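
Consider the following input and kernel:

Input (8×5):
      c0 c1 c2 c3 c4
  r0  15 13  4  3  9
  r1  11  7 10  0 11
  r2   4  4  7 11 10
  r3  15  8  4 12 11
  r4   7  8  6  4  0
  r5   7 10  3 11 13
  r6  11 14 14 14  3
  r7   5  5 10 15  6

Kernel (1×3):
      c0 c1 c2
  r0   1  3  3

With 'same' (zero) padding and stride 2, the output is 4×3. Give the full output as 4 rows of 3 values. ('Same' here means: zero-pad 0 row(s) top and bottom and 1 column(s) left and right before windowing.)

Output[0,0]: The receptive field on the zero-padded input at this output position is [0 15 13]. Elementwise product with the kernel and sum: 0·1 + 15·3 + 13·3.
Output[0,1]: The receptive field on the zero-padded input at this output position is [13 4 3]. Elementwise product with the kernel and sum: 13·1 + 4·3 + 3·3.

84 34 30
24 58 41
45 38 4
75 98 23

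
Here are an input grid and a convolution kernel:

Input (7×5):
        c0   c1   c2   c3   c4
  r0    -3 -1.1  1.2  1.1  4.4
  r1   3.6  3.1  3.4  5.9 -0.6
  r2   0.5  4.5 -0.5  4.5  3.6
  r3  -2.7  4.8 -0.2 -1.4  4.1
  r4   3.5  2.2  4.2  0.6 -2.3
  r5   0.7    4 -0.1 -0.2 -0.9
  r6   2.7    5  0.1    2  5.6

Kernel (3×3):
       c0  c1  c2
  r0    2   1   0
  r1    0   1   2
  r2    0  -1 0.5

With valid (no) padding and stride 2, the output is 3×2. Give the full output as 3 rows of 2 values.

Output[0,0]: The receptive field on the input at this output position is [-3 -1.1 1.2 / 3.6 3.1 3.4 / 0.5 4.5 -0.5]. Elementwise product with the kernel and sum: -3·2 + -1.1·1 + 3.1·1 + 3.4·2 + 4.5·-1 + -0.5·0.5.

-1.95 5.5
9.8 8.55
8.05 7.8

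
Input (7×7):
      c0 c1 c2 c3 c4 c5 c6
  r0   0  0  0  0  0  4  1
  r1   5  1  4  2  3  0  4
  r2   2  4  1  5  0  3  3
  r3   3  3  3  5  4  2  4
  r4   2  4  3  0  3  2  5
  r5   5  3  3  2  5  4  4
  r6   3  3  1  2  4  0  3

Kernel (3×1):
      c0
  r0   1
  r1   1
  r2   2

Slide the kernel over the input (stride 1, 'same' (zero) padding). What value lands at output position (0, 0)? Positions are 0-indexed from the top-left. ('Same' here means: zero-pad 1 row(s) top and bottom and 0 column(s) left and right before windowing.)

10

The receptive field on the zero-padded input at this output position is [0 / 0 / 5]. Elementwise product with the kernel and sum: 0·1 + 0·1 + 5·2.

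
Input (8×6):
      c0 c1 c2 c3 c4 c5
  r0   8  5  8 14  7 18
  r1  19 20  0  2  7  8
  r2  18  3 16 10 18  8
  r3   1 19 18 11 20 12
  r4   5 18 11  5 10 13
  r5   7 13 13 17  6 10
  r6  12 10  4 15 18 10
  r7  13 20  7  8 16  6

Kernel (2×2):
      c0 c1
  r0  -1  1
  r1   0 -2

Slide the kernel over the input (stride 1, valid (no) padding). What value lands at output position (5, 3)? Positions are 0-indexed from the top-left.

The receptive field on the input at this output position is [17 6 / 15 18]. Elementwise product with the kernel and sum: 17·-1 + 6·1 + 18·-2.

-47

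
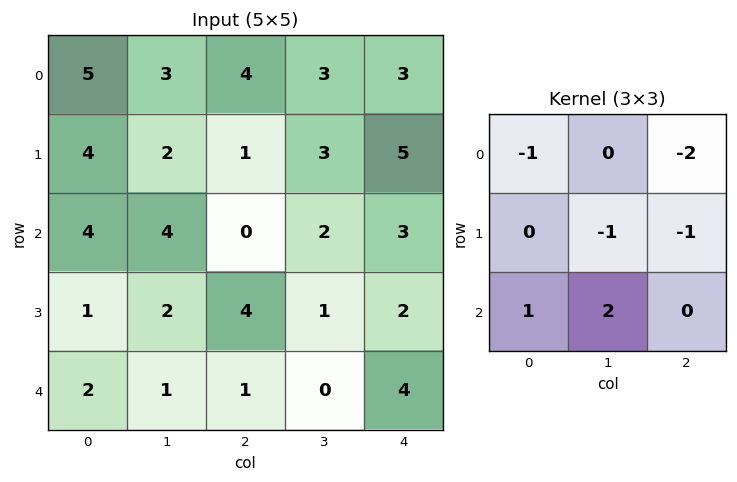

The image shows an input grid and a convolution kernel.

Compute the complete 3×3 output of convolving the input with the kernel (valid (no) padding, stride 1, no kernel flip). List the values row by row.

Output[0,0]: The receptive field on the input at this output position is [5 3 4 / 4 2 1 / 4 4 0]. Elementwise product with the kernel and sum: 5·-1 + 4·-2 + 2·-1 + 1·-1 + 4·1 + 4·2.
Output[0,1]: The receptive field on the input at this output position is [3 4 3 / 2 1 3 / 4 0 2]. Elementwise product with the kernel and sum: 3·-1 + 3·-2 + 1·-1 + 3·-1 + 4·1 + 0·2.

-4 -9 -14
-5 0 -10
-6 -10 -8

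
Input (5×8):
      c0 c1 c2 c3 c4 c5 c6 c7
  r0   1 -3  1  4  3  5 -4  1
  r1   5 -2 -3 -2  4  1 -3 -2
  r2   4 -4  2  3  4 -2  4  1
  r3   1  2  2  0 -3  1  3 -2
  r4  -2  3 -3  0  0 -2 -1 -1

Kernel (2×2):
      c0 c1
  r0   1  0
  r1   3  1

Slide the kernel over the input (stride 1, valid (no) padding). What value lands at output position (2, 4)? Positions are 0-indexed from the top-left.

-4

The receptive field on the input at this output position is [4 -2 / -3 1]. Elementwise product with the kernel and sum: 4·1 + -3·3 + 1·1.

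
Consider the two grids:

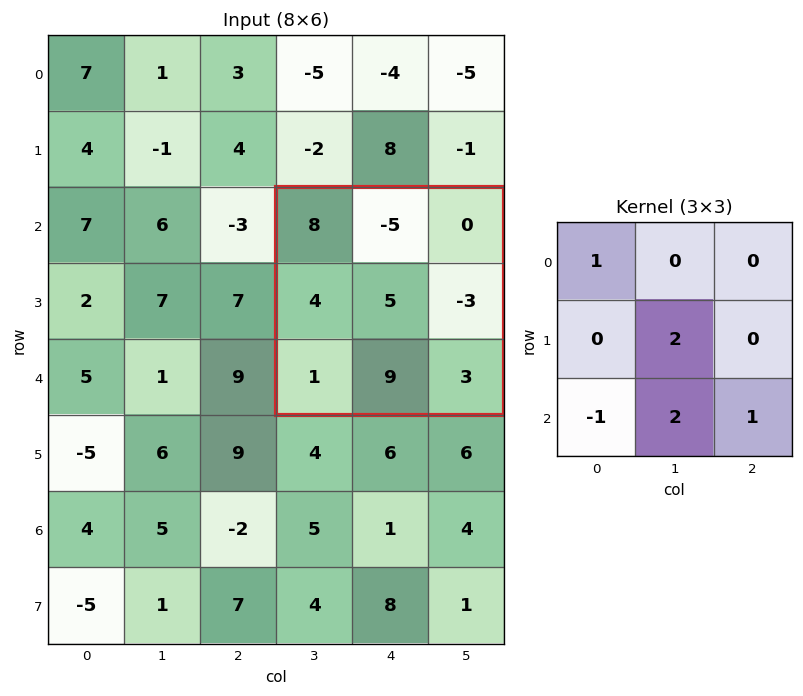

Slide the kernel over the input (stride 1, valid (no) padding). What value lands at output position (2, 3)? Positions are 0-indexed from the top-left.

The receptive field on the input at this output position is [8 -5 0 / 4 5 -3 / 1 9 3]. Elementwise product with the kernel and sum: 8·1 + 5·2 + 1·-1 + 9·2 + 3·1.

38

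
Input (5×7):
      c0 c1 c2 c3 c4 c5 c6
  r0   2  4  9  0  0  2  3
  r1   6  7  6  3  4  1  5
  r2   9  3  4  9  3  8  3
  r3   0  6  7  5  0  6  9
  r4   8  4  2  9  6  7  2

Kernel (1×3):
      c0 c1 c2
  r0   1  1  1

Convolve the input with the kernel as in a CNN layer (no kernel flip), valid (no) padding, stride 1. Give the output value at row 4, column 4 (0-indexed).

15

The receptive field on the input at this output position is [6 7 2]. Elementwise product with the kernel and sum: 6·1 + 7·1 + 2·1.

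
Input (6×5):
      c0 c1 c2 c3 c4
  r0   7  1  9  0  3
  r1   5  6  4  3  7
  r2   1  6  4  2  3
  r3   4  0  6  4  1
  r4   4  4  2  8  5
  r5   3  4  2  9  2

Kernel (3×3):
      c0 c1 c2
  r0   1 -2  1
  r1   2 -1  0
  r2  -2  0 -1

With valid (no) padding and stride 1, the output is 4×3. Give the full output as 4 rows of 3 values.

Output[0,0]: The receptive field on the input at this output position is [7 1 9 / 5 6 4 / 1 6 4]. Elementwise product with the kernel and sum: 7·1 + 1·-2 + 9·1 + 5·2 + 6·-1 + 1·-2 + 4·-1.

12 -23 6
-21 5 -2
-9 -22 2
6 -19 -11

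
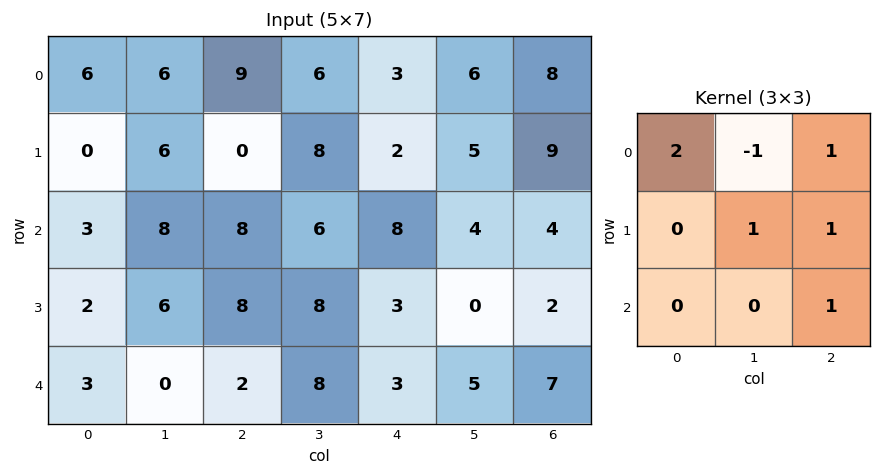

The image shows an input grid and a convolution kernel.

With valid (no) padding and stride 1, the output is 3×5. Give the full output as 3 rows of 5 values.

29 23 33 26 26
18 42 11 31 18
22 38 32 16 25

Output[0,0]: The receptive field on the input at this output position is [6 6 9 / 0 6 0 / 3 8 8]. Elementwise product with the kernel and sum: 6·2 + 6·-1 + 9·1 + 6·1 + 0·1 + 8·1.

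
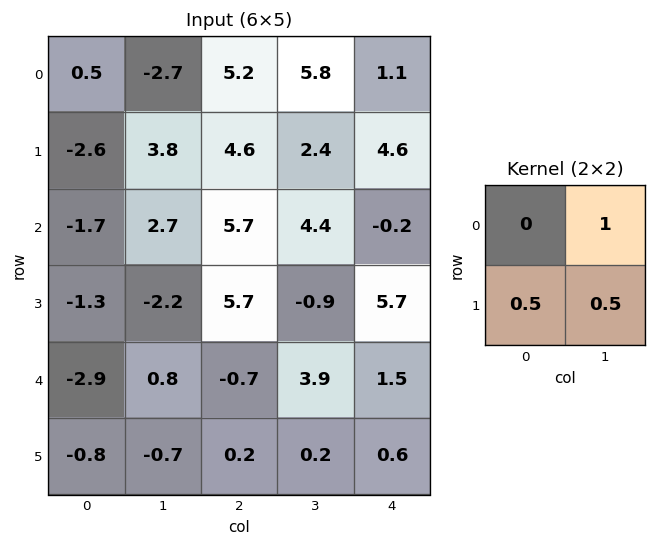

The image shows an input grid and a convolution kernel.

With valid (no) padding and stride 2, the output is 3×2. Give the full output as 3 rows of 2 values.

-2.1 9.3
0.95 6.8
0.05 4.1

Output[0,0]: The receptive field on the input at this output position is [0.5 -2.7 / -2.6 3.8]. Elementwise product with the kernel and sum: -2.7·1 + -2.6·0.5 + 3.8·0.5.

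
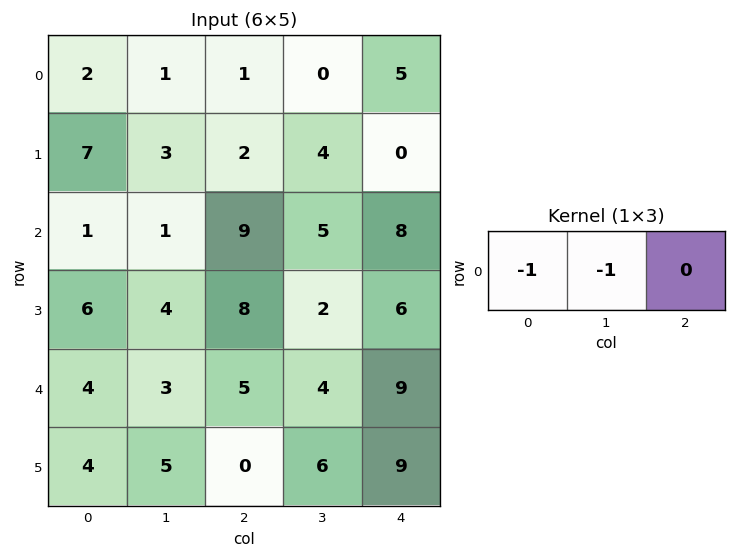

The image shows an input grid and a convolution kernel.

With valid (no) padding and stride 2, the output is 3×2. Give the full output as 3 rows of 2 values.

Output[0,0]: The receptive field on the input at this output position is [2 1 1]. Elementwise product with the kernel and sum: 2·-1 + 1·-1.

-3 -1
-2 -14
-7 -9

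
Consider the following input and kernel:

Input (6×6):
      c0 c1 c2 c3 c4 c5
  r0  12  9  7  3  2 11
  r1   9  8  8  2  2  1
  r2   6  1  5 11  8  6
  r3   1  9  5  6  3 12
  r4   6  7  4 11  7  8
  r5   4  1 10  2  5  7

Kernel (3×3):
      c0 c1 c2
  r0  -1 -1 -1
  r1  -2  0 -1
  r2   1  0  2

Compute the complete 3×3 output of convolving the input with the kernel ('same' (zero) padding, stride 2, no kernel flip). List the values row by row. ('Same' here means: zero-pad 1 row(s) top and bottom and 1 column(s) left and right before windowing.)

Output[0,0]: The receptive field on the zero-padded input at this output position is [0 0 0 / 0 12 9 / 0 9 8]. Elementwise product with the kernel and sum: 0·-1 + 0·-1 + 0·-1 + 0·-2 + 9·-1 + 0·1 + 8·2.

7 -9 -13
0 -10 -3
-15 -40 -35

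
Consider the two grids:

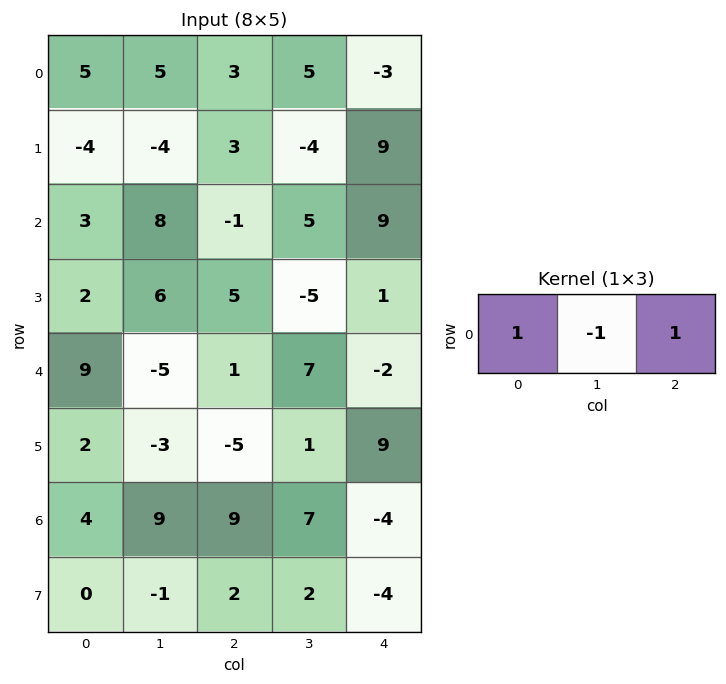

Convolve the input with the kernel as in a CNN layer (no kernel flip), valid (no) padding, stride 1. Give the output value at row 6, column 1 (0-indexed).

The receptive field on the input at this output position is [9 9 7]. Elementwise product with the kernel and sum: 9·1 + 9·-1 + 7·1.

7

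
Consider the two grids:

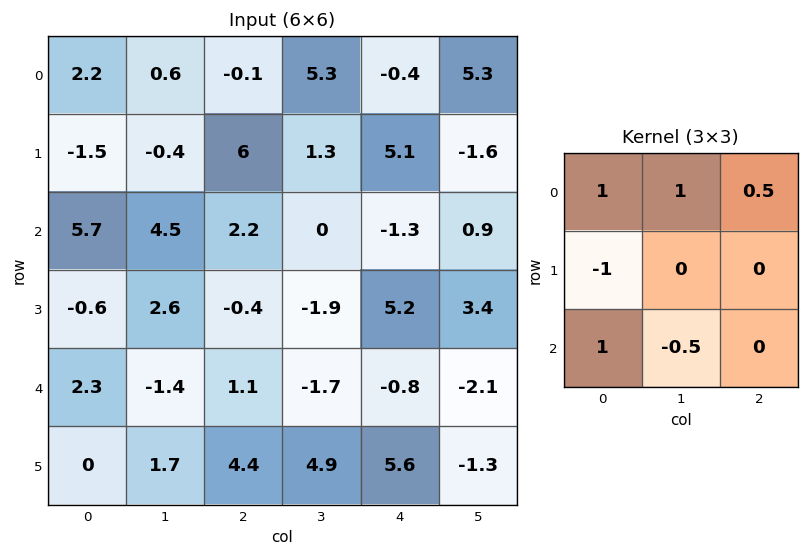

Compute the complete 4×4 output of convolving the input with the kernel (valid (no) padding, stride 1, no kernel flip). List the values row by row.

Output[0,0]: The receptive field on the input at this output position is [2.2 0.6 -0.1 / -1.5 -0.4 6 / 5.7 4.5 2.2]. Elementwise product with the kernel and sum: 2.2·1 + 0.6·1 + -0.1·0.5 + -1.5·-1 + 5.7·1 + 4.5·-0.5.

7.7 6.95 1.2 6.9
-6.5 4.55 8.2 1.1
14.9 2.15 3.9 -0.25
-1.35 2.15 1.15 8.8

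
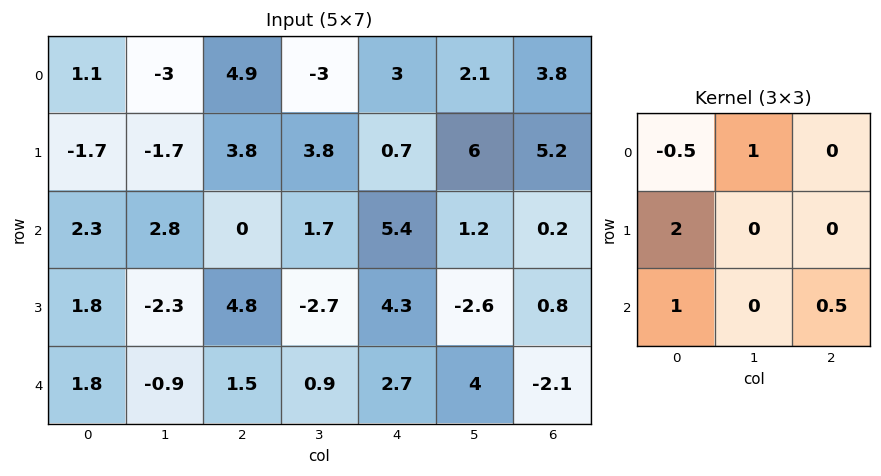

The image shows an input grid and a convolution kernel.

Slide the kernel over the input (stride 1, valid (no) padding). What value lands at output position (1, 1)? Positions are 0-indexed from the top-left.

6.6

The receptive field on the input at this output position is [-1.7 3.8 3.8 / 2.8 0 1.7 / -2.3 4.8 -2.7]. Elementwise product with the kernel and sum: -1.7·-0.5 + 3.8·1 + 2.8·2 + -2.3·1 + -2.7·0.5.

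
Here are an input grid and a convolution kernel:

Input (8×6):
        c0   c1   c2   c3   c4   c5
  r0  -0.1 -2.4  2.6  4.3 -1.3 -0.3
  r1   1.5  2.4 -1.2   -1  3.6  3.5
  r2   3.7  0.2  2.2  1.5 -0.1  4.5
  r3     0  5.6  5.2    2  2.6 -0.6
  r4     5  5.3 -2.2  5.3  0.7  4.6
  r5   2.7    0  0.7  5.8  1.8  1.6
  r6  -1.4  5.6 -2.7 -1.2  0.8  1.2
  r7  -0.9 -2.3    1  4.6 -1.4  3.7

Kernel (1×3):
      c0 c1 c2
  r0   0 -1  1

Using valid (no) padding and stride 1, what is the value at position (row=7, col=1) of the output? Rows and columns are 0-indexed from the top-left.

The receptive field on the input at this output position is [-2.3 1 4.6]. Elementwise product with the kernel and sum: 1·-1 + 4.6·1.

3.6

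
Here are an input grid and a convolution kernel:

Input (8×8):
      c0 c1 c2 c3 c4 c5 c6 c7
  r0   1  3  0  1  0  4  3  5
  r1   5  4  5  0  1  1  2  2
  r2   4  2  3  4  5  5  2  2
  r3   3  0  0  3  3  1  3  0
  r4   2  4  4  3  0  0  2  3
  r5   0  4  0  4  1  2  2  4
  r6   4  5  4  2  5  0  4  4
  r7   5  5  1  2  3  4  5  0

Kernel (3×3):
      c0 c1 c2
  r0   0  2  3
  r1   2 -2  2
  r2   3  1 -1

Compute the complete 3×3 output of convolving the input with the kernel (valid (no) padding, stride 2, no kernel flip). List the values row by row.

Output[0,0]: The receptive field on the input at this output position is [1 3 0 / 5 4 5 / 4 2 3]. Elementwise product with the kernel and sum: 3·2 + 0·3 + 5·2 + 4·-2 + 5·2 + 4·3 + 2·1 + 3·-1.
Output[0,1]: The receptive field on the input at this output position is [0 1 0 / 5 0 1 / 3 4 5]. Elementwise product with the kernel and sum: 1·2 + 0·3 + 5·2 + 0·-2 + 1·2 + 3·3 + 4·1 + 5·-1.

29 22 39
25 38 24
25 9 19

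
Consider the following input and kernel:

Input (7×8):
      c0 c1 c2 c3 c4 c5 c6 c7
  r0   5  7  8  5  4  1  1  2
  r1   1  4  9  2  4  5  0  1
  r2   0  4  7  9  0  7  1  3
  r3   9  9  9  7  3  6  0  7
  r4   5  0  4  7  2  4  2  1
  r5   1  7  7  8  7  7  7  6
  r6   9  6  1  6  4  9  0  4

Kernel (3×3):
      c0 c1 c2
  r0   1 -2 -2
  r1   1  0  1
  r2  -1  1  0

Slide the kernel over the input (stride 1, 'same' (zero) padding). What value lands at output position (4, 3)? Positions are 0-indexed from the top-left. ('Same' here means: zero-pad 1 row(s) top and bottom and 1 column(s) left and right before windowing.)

-4

The receptive field on the zero-padded input at this output position is [9 7 3 / 4 7 2 / 7 8 7]. Elementwise product with the kernel and sum: 9·1 + 7·-2 + 3·-2 + 4·1 + 2·1 + 7·-1 + 8·1.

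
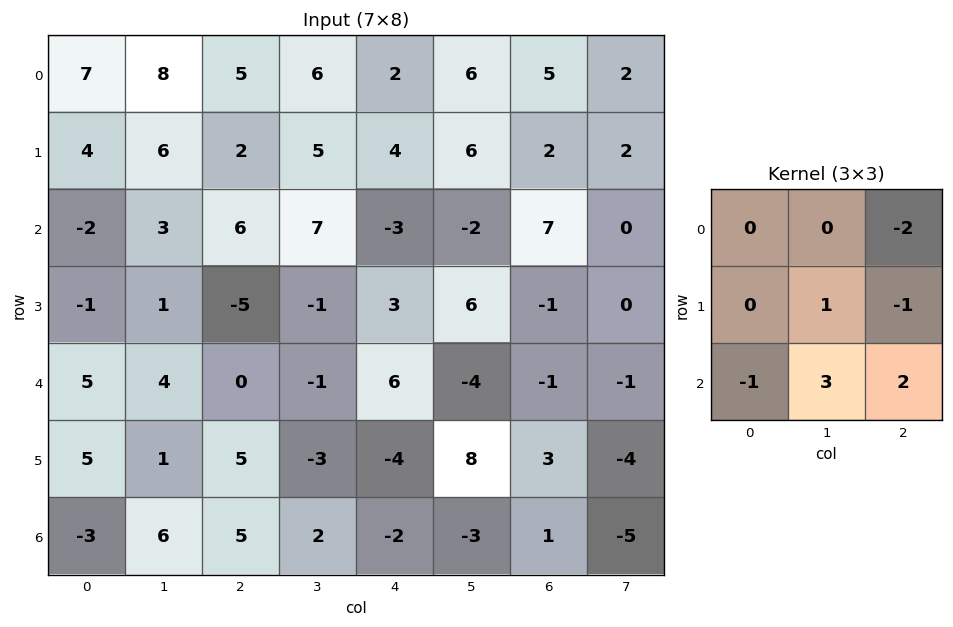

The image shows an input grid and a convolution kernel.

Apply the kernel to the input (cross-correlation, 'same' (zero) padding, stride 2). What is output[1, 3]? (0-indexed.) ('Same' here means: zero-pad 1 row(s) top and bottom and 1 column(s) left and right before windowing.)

The receptive field on the zero-padded input at this output position is [6 2 2 / -2 7 0 / 6 -1 0]. Elementwise product with the kernel and sum: 2·-2 + 7·1 + 0·-1 + 6·-1 + -1·3 + 0·2.

-6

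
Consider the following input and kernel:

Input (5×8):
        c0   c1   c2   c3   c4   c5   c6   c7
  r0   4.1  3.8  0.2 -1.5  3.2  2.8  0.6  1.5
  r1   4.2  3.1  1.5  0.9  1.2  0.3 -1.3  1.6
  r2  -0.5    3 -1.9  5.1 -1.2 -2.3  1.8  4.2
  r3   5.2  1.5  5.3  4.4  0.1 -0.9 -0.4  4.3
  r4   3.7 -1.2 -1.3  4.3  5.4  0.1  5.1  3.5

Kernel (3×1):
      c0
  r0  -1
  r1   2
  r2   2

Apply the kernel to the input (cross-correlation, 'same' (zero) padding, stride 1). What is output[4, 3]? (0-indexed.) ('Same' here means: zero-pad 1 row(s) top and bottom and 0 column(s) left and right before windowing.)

The receptive field on the zero-padded input at this output position is [4.4 / 4.3 / 0]. Elementwise product with the kernel and sum: 4.4·-1 + 4.3·2 + 0·2.

4.2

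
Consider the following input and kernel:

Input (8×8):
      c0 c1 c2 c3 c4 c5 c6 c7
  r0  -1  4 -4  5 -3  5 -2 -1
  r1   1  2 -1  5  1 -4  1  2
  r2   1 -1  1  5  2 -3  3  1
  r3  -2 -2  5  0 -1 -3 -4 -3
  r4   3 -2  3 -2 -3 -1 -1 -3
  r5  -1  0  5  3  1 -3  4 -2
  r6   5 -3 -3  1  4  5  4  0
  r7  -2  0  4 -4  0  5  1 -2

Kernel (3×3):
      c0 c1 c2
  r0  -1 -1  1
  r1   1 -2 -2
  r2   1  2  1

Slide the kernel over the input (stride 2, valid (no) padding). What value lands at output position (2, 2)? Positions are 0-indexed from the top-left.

The receptive field on the input at this output position is [-3 -1 -1 / 1 -3 4 / 4 5 4]. Elementwise product with the kernel and sum: -3·-1 + -1·-1 + -1·1 + 1·1 + -3·-2 + 4·-2 + 4·1 + 5·2 + 4·1.

20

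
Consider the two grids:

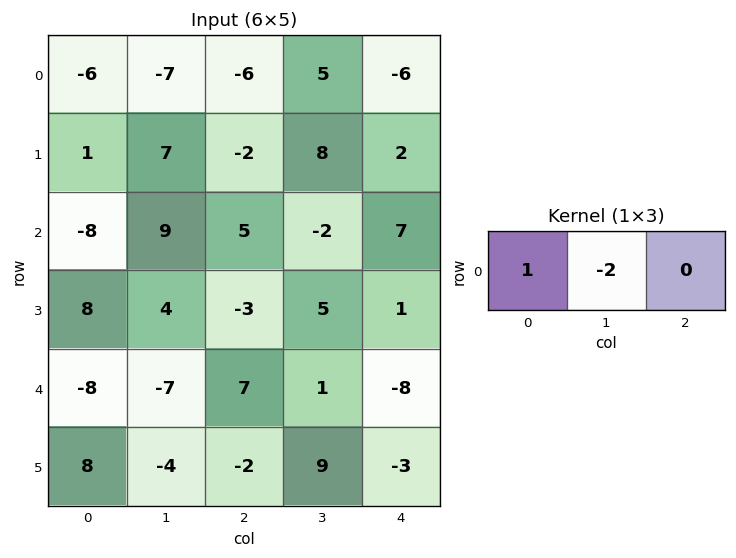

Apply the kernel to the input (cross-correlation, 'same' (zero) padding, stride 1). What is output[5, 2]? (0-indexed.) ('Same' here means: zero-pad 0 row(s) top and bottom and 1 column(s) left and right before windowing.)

The receptive field on the zero-padded input at this output position is [-4 -2 9]. Elementwise product with the kernel and sum: -4·1 + -2·-2.

0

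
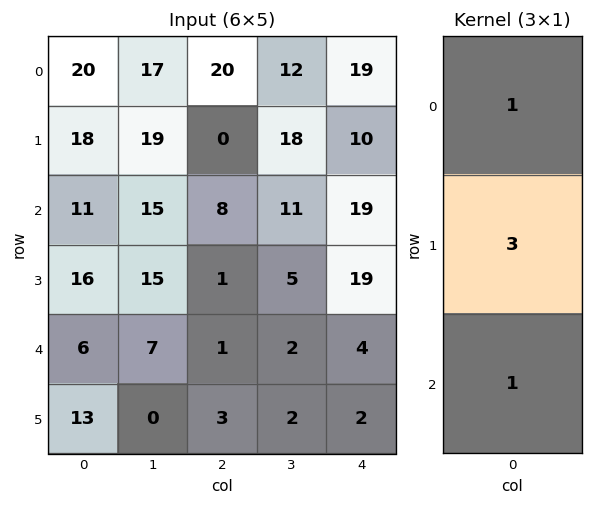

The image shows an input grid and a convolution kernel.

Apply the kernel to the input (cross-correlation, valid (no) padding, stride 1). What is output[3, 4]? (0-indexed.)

33

The receptive field on the input at this output position is [19 / 4 / 2]. Elementwise product with the kernel and sum: 19·1 + 4·3 + 2·1.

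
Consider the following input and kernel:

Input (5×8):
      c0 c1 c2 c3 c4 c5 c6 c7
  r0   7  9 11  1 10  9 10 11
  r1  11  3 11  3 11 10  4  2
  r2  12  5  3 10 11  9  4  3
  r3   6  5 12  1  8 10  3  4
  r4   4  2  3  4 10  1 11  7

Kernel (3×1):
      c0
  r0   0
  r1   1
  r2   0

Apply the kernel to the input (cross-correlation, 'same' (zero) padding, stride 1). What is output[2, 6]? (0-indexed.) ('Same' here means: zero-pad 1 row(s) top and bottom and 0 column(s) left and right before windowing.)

4

The receptive field on the zero-padded input at this output position is [4 / 4 / 3]. Elementwise product with the kernel and sum: 4·1.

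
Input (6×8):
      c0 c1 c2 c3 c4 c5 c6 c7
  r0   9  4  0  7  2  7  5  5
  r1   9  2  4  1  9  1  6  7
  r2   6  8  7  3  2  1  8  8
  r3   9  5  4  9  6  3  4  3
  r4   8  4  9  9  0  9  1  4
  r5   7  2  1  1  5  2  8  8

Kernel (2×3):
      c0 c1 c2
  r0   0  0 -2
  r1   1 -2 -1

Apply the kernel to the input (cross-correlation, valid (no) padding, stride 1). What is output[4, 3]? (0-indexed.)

The receptive field on the input at this output position is [9 0 9 / 1 5 2]. Elementwise product with the kernel and sum: 9·-2 + 1·1 + 5·-2 + 2·-1.

-29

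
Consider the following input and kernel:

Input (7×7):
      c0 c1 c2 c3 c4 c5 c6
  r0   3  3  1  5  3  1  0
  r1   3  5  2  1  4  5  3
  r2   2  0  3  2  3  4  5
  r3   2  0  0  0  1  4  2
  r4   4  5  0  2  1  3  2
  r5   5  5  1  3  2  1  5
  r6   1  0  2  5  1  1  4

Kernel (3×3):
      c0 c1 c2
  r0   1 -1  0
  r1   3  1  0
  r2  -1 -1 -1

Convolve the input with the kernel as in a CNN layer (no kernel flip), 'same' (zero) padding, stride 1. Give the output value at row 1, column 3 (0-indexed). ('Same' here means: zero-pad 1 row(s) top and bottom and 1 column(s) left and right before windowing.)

-5

The receptive field on the zero-padded input at this output position is [1 5 3 / 2 1 4 / 3 2 3]. Elementwise product with the kernel and sum: 1·1 + 5·-1 + 2·3 + 1·1 + 3·-1 + 2·-1 + 3·-1.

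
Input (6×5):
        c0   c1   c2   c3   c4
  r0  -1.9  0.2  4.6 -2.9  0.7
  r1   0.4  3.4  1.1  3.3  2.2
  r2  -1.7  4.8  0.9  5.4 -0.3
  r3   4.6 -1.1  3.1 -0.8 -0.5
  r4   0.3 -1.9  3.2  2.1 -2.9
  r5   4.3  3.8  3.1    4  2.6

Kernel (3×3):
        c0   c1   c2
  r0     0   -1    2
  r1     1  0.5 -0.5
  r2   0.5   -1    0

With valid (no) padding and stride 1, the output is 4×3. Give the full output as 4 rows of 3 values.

4.9 -6.6 1
2.45 4.4 7.2
1.55 6.6 -3.55
3.4 -7.25 3.05

Output[0,0]: The receptive field on the input at this output position is [-1.9 0.2 4.6 / 0.4 3.4 1.1 / -1.7 4.8 0.9]. Elementwise product with the kernel and sum: 0.2·-1 + 4.6·2 + 0.4·1 + 3.4·0.5 + 1.1·-0.5 + -1.7·0.5 + 4.8·-1.
Output[0,1]: The receptive field on the input at this output position is [0.2 4.6 -2.9 / 3.4 1.1 3.3 / 4.8 0.9 5.4]. Elementwise product with the kernel and sum: 4.6·-1 + -2.9·2 + 3.4·1 + 1.1·0.5 + 3.3·-0.5 + 4.8·0.5 + 0.9·-1.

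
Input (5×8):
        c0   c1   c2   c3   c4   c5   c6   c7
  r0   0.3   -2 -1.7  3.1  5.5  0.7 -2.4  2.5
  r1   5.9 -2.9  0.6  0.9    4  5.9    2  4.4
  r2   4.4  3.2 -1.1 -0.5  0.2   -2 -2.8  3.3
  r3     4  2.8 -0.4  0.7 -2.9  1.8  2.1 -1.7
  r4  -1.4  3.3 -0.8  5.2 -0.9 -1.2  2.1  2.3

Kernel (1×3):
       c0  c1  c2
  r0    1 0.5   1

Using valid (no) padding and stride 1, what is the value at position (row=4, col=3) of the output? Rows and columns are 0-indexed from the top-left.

The receptive field on the input at this output position is [5.2 -0.9 -1.2]. Elementwise product with the kernel and sum: 5.2·1 + -0.9·0.5 + -1.2·1.

3.55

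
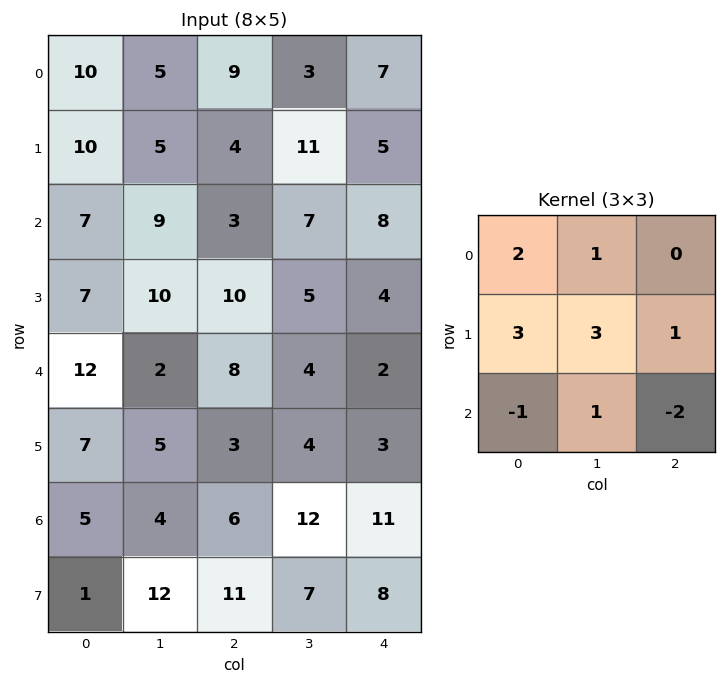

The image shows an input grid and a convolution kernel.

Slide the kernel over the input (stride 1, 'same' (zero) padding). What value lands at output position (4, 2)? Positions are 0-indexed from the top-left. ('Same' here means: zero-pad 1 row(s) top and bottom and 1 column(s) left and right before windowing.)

The receptive field on the zero-padded input at this output position is [10 10 5 / 2 8 4 / 5 3 4]. Elementwise product with the kernel and sum: 10·2 + 10·1 + 2·3 + 8·3 + 4·1 + 5·-1 + 3·1 + 4·-2.

54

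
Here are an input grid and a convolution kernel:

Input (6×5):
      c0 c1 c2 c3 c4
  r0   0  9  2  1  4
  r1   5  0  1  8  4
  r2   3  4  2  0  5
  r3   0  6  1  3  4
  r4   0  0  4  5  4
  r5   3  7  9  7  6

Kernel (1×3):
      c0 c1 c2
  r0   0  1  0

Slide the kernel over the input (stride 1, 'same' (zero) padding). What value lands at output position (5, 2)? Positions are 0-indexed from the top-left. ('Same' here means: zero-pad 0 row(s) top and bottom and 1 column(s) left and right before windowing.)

9

The receptive field on the zero-padded input at this output position is [7 9 7]. Elementwise product with the kernel and sum: 9·1.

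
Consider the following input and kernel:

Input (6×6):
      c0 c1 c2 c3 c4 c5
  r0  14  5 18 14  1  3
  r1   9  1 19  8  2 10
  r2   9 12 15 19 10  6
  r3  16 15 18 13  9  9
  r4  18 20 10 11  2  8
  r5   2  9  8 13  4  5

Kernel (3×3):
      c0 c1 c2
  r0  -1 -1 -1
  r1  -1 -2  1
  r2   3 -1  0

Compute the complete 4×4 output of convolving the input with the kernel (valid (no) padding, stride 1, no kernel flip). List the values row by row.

Output[0,0]: The receptive field on the input at this output position is [14 5 18 / 9 1 19 / 9 12 15]. Elementwise product with the kernel and sum: 14·-1 + 5·-1 + 18·-1 + 9·-1 + 1·-2 + 19·1 + 9·3 + 12·-1.

-14 -47 -40 27
-14 -24 -31 -23
-30 -34 -60 -26
-100 -56 -59 -3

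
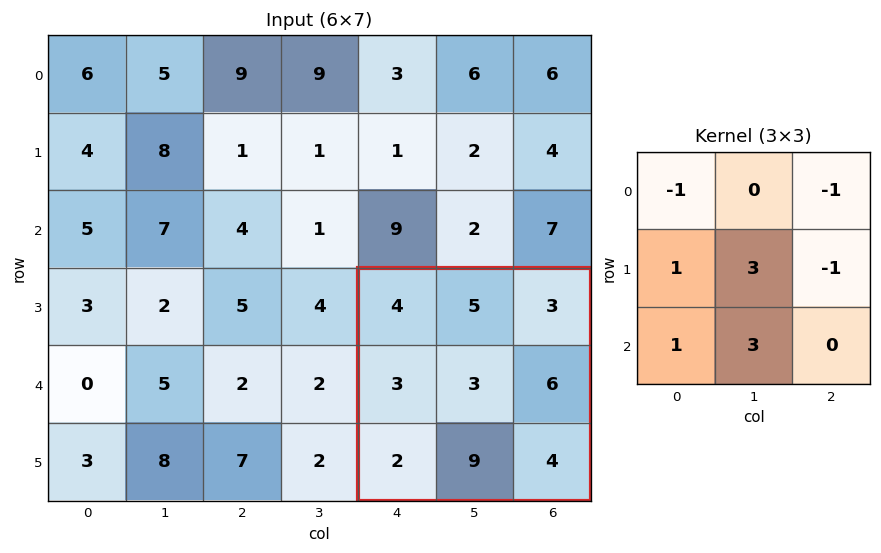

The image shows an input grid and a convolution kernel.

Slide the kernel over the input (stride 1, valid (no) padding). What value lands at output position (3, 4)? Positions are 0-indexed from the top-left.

28

The receptive field on the input at this output position is [4 5 3 / 3 3 6 / 2 9 4]. Elementwise product with the kernel and sum: 4·-1 + 3·-1 + 3·1 + 3·3 + 6·-1 + 2·1 + 9·3.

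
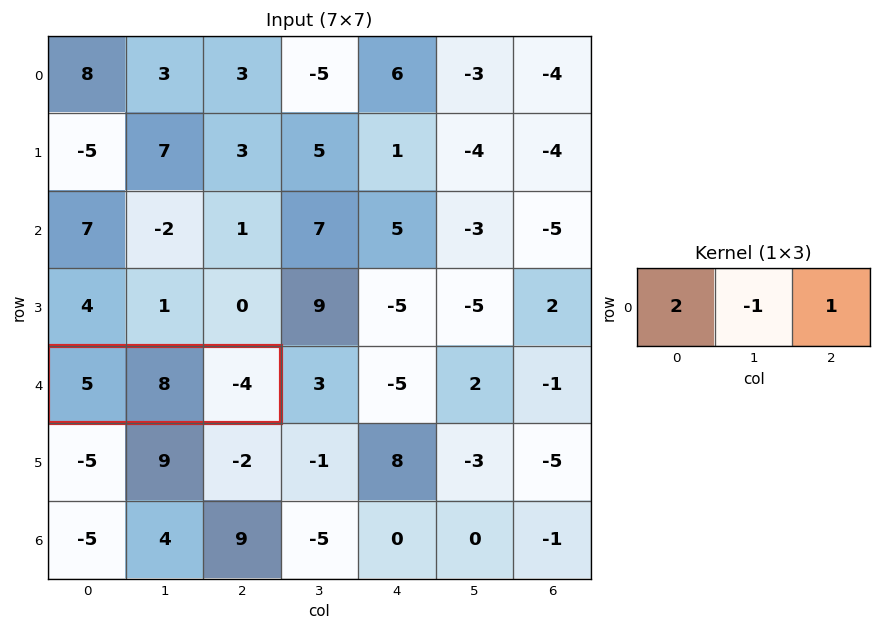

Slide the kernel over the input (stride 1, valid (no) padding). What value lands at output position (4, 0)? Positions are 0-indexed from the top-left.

-2

The receptive field on the input at this output position is [5 8 -4]. Elementwise product with the kernel and sum: 5·2 + 8·-1 + -4·1.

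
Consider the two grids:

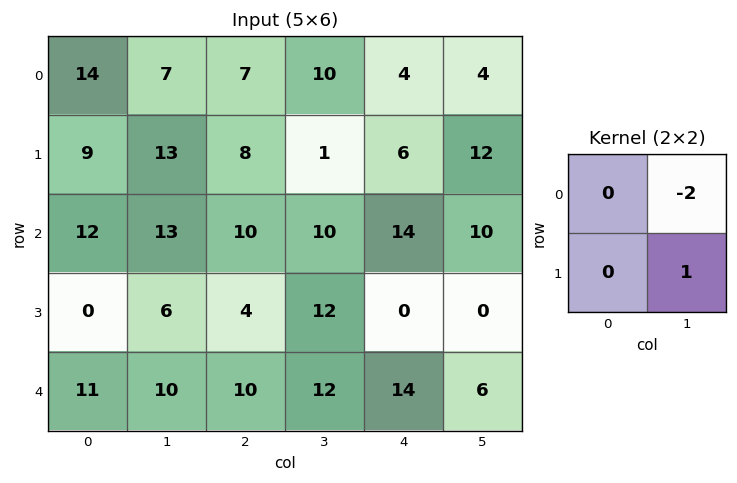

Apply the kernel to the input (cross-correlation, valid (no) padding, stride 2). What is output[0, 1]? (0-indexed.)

The receptive field on the input at this output position is [7 10 / 8 1]. Elementwise product with the kernel and sum: 10·-2 + 1·1.

-19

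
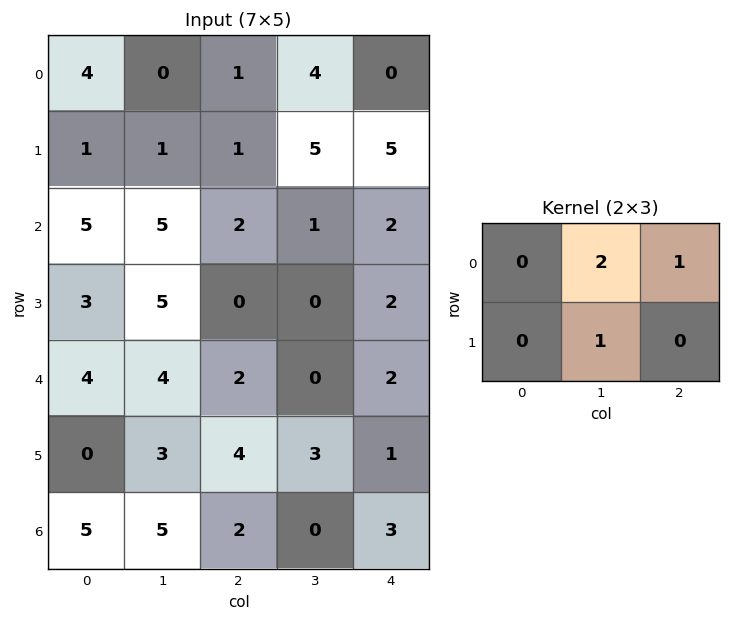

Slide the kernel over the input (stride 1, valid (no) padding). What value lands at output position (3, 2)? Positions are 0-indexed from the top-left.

The receptive field on the input at this output position is [0 0 2 / 2 0 2]. Elementwise product with the kernel and sum: 0·2 + 2·1 + 0·1.

2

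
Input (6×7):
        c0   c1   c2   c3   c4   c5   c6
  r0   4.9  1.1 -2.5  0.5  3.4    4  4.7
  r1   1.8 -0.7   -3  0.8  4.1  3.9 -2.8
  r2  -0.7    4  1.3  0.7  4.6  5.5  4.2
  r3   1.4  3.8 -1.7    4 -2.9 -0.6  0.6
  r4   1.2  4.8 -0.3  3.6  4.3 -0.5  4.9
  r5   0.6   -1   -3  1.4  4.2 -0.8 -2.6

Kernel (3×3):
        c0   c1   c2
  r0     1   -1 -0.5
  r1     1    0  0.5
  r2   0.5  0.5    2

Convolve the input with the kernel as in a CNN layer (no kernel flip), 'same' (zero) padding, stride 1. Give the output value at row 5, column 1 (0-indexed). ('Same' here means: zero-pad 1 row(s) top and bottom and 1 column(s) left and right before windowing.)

The receptive field on the zero-padded input at this output position is [1.2 4.8 -0.3 / 0.6 -1 -3 / 0 0 0]. Elementwise product with the kernel and sum: 1.2·1 + 4.8·-1 + -0.3·-0.5 + 0.6·1 + -3·0.5 + 0·0.5 + 0·0.5 + 0·2.

-4.35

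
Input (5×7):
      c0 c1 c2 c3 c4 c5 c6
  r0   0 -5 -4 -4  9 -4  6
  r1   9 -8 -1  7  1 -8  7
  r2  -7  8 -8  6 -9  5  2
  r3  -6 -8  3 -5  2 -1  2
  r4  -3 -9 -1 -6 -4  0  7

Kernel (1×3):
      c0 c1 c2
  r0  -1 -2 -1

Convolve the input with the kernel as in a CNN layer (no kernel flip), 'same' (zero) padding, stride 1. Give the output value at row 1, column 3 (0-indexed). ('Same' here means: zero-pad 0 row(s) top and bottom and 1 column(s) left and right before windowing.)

The receptive field on the zero-padded input at this output position is [-1 7 1]. Elementwise product with the kernel and sum: -1·-1 + 7·-2 + 1·-1.

-14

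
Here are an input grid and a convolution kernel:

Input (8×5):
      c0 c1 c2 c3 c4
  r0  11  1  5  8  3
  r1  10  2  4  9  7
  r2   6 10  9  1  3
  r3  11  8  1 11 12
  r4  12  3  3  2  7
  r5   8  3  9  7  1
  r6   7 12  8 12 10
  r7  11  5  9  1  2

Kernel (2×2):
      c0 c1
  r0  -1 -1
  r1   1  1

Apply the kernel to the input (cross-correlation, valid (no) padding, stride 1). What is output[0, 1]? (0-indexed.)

0

The receptive field on the input at this output position is [1 5 / 2 4]. Elementwise product with the kernel and sum: 1·-1 + 5·-1 + 2·1 + 4·1.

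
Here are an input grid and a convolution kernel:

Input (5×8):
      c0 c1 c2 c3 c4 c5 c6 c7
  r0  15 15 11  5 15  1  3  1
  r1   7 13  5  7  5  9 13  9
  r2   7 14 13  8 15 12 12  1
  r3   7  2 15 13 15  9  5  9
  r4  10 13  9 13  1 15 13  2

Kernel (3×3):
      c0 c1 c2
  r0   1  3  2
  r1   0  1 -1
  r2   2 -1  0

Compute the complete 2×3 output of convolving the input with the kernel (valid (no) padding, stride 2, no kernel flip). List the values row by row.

90 76 38
69 70 66

Output[0,0]: The receptive field on the input at this output position is [15 15 11 / 7 13 5 / 7 14 13]. Elementwise product with the kernel and sum: 15·1 + 15·3 + 11·2 + 13·1 + 5·-1 + 7·2 + 14·-1.
Output[0,1]: The receptive field on the input at this output position is [11 5 15 / 5 7 5 / 13 8 15]. Elementwise product with the kernel and sum: 11·1 + 5·3 + 15·2 + 7·1 + 5·-1 + 13·2 + 8·-1.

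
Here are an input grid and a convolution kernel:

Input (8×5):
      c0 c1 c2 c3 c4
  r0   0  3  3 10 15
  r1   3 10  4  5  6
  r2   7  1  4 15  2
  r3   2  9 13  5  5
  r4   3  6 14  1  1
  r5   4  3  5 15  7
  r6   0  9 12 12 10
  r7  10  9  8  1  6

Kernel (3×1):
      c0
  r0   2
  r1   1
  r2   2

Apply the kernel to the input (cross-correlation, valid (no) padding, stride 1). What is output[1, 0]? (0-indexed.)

The receptive field on the input at this output position is [3 / 7 / 2]. Elementwise product with the kernel and sum: 3·2 + 7·1 + 2·2.

17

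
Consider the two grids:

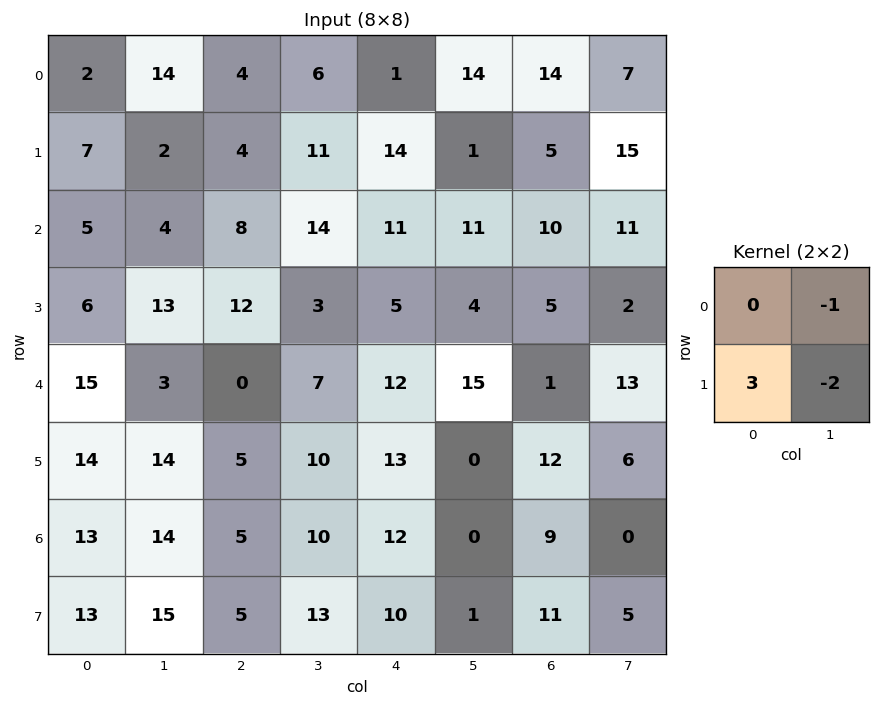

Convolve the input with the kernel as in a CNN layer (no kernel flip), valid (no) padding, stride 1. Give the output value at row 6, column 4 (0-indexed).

28

The receptive field on the input at this output position is [12 0 / 10 1]. Elementwise product with the kernel and sum: 0·-1 + 10·3 + 1·-2.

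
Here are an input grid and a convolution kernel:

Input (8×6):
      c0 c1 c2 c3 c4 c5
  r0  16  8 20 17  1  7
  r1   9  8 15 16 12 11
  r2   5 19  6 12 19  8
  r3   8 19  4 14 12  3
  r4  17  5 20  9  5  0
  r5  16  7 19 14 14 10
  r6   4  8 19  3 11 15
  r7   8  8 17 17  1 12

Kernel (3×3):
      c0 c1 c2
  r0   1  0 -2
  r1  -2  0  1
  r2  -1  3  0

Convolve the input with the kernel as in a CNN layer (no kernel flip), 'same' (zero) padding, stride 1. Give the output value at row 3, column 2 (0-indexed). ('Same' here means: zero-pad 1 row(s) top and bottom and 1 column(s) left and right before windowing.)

The receptive field on the zero-padded input at this output position is [19 6 12 / 19 4 14 / 5 20 9]. Elementwise product with the kernel and sum: 19·1 + 12·-2 + 19·-2 + 14·1 + 5·-1 + 20·3.

26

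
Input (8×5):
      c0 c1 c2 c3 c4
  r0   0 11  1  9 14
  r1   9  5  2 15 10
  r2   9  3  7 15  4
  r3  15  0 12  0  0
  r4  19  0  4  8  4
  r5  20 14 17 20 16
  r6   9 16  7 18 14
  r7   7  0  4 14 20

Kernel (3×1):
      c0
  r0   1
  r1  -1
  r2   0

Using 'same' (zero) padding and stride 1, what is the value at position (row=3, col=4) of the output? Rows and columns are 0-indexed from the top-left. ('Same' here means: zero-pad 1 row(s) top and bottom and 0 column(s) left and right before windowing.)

4

The receptive field on the zero-padded input at this output position is [4 / 0 / 4]. Elementwise product with the kernel and sum: 4·1 + 0·-1.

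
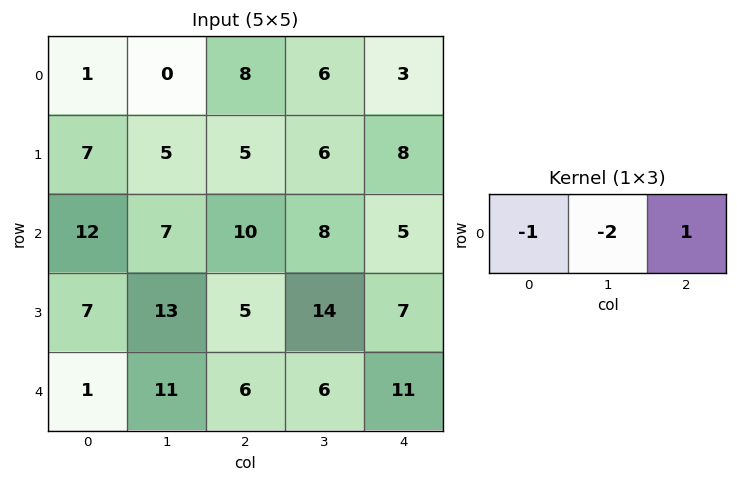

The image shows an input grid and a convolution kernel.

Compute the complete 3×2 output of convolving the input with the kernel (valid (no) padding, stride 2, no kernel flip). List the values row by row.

7 -17
-16 -21
-17 -7

Output[0,0]: The receptive field on the input at this output position is [1 0 8]. Elementwise product with the kernel and sum: 1·-1 + 0·-2 + 8·1.
Output[0,1]: The receptive field on the input at this output position is [8 6 3]. Elementwise product with the kernel and sum: 8·-1 + 6·-2 + 3·1.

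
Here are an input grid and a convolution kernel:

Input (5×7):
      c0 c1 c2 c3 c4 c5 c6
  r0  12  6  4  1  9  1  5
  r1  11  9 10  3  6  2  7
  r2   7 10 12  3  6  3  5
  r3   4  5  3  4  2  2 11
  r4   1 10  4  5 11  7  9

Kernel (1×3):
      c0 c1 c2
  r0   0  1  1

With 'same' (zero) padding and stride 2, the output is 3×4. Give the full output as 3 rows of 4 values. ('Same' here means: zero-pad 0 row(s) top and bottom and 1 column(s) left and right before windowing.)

Output[0,0]: The receptive field on the zero-padded input at this output position is [0 12 6]. Elementwise product with the kernel and sum: 12·1 + 6·1.

18 5 10 5
17 15 9 5
11 9 18 9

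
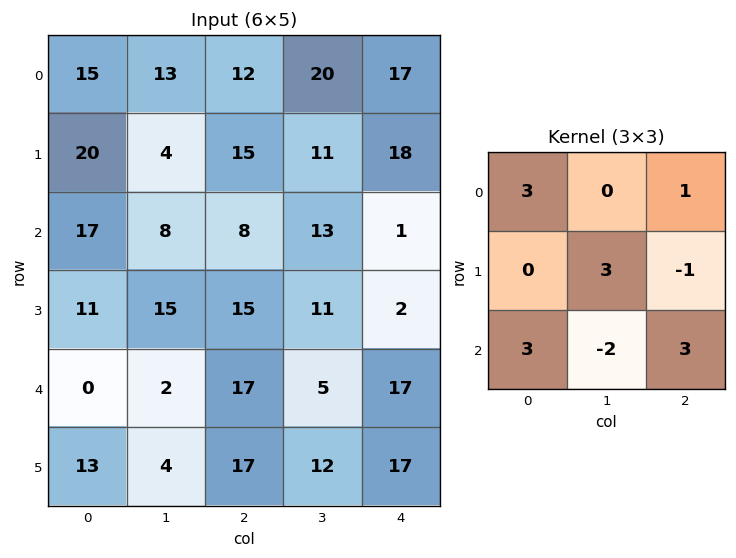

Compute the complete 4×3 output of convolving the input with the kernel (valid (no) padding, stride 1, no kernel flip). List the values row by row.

Output[0,0]: The receptive field on the input at this output position is [15 13 12 / 20 4 15 / 17 8 8]. Elementwise product with the kernel and sum: 15·3 + 12·1 + 4·3 + 15·-1 + 17·3 + 8·-2 + 8·3.
Output[0,1]: The receptive field on the input at this output position is [13 12 20 / 4 15 11 / 8 8 13]. Elementwise product with the kernel and sum: 13·3 + 20·1 + 15·3 + 11·-1 + 8·3 + 8·-2 + 13·3.

113 140 69
139 82 130
136 58 148
119 116 123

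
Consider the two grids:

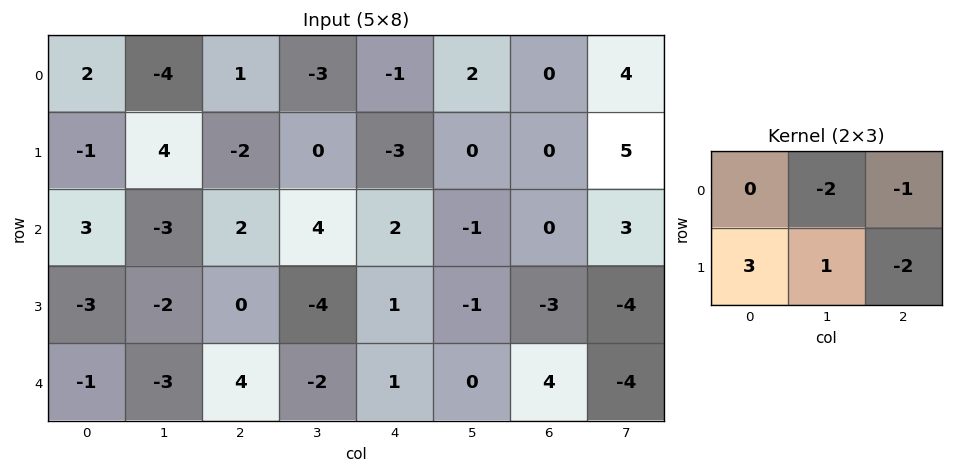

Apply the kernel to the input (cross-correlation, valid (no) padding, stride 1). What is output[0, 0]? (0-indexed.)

12

The receptive field on the input at this output position is [2 -4 1 / -1 4 -2]. Elementwise product with the kernel and sum: -4·-2 + 1·-1 + -1·3 + 4·1 + -2·-2.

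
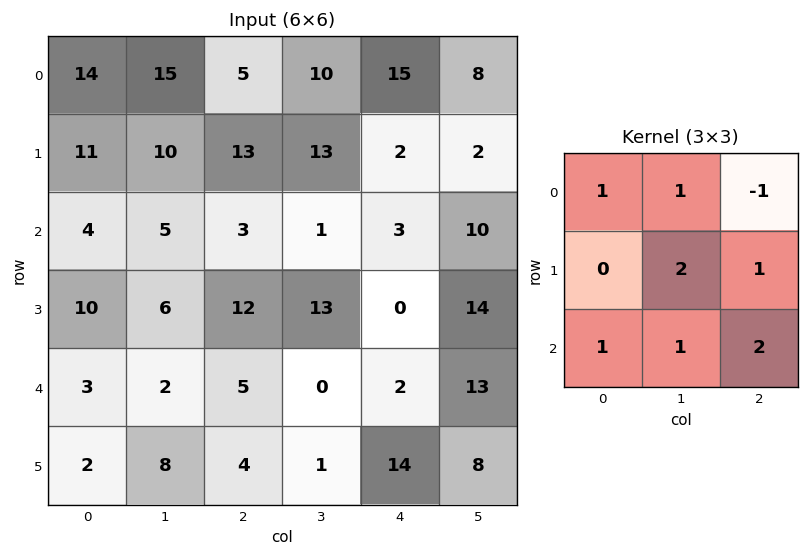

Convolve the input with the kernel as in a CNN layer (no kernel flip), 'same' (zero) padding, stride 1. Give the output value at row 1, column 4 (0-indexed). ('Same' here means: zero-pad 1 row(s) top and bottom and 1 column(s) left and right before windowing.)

47

The receptive field on the zero-padded input at this output position is [10 15 8 / 13 2 2 / 1 3 10]. Elementwise product with the kernel and sum: 10·1 + 15·1 + 8·-1 + 2·2 + 2·1 + 1·1 + 3·1 + 10·2.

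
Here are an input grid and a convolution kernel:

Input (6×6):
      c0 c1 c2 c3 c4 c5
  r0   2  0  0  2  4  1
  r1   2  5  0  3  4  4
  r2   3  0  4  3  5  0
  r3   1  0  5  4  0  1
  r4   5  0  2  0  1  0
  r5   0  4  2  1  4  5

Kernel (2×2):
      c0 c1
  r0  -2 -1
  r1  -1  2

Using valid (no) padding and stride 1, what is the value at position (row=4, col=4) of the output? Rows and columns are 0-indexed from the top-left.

4

The receptive field on the input at this output position is [1 0 / 4 5]. Elementwise product with the kernel and sum: 1·-2 + 0·-1 + 4·-1 + 5·2.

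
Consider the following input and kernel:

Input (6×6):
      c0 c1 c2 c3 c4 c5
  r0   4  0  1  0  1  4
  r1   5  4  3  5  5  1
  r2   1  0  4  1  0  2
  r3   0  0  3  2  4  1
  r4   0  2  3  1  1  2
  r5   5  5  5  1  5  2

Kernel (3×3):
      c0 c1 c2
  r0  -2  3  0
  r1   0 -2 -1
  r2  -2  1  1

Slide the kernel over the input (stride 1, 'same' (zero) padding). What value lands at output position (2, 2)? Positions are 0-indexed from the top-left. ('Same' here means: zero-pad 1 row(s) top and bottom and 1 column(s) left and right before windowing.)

The receptive field on the zero-padded input at this output position is [4 3 5 / 0 4 1 / 0 3 2]. Elementwise product with the kernel and sum: 4·-2 + 3·3 + 4·-2 + 1·-1 + 0·-2 + 3·1 + 2·1.

-3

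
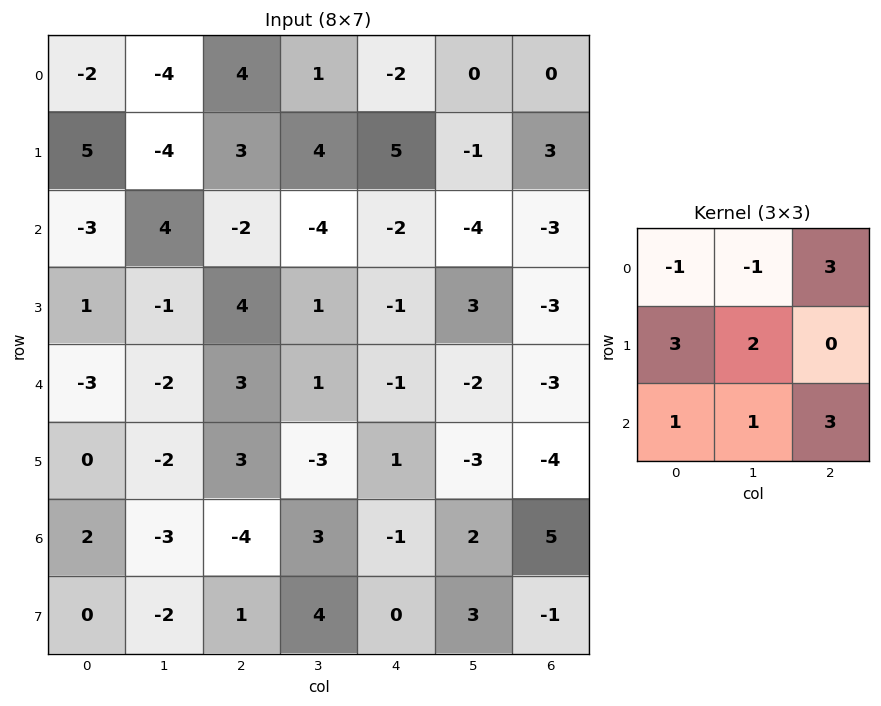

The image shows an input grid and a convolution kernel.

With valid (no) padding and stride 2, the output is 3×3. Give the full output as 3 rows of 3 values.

20 -6 0
-2 15 -12
-3 -8 7

Output[0,0]: The receptive field on the input at this output position is [-2 -4 4 / 5 -4 3 / -3 4 -2]. Elementwise product with the kernel and sum: -2·-1 + -4·-1 + 4·3 + 5·3 + -4·2 + -3·1 + 4·1 + -2·3.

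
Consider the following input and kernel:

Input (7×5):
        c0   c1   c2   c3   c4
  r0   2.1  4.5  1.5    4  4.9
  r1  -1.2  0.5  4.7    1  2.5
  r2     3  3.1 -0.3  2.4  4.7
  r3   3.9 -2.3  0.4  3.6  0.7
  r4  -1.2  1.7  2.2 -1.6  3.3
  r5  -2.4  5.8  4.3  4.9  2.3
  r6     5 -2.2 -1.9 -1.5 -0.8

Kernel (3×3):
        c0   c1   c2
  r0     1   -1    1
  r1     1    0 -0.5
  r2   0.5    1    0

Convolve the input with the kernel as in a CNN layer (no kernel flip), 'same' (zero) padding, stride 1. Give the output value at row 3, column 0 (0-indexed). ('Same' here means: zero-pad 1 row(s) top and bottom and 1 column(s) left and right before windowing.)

0.05

The receptive field on the zero-padded input at this output position is [0 3 3.1 / 0 3.9 -2.3 / 0 -1.2 1.7]. Elementwise product with the kernel and sum: 0·1 + 3·-1 + 3.1·1 + 0·1 + -2.3·-0.5 + 0·0.5 + -1.2·1.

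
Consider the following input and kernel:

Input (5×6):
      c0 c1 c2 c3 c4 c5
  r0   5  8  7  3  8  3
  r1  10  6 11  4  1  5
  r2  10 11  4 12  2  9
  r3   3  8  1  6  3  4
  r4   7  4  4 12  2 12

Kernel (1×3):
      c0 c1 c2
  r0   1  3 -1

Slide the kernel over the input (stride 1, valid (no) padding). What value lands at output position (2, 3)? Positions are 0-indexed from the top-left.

9

The receptive field on the input at this output position is [12 2 9]. Elementwise product with the kernel and sum: 12·1 + 2·3 + 9·-1.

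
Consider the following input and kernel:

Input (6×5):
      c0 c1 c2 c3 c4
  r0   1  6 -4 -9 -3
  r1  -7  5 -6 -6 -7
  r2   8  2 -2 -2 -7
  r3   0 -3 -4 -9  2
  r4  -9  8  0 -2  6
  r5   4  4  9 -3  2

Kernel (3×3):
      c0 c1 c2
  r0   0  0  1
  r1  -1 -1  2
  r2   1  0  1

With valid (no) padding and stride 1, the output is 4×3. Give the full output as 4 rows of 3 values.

Output[0,0]: The receptive field on the input at this output position is [1 6 -4 / -7 5 -6 / 8 2 -2]. Elementwise product with the kernel and sum: -4·1 + -7·-1 + 5·-1 + -6·2 + 8·1 + -2·1.
Output[0,1]: The receptive field on the input at this output position is [6 -4 -9 / 5 -6 -6 / 2 -2 -2]. Elementwise product with the kernel and sum: -9·1 + 5·-1 + -6·-1 + -6·2 + 2·1 + -2·1.

-8 -20 -14
-24 -22 -19
-16 -7 16
10 -20 27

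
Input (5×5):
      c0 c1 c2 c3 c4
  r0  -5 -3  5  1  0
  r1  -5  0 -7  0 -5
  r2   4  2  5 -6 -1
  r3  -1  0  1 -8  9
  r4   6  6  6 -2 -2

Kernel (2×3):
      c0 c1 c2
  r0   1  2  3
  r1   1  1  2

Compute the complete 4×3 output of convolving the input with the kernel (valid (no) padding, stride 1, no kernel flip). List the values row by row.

Output[0,0]: The receptive field on the input at this output position is [-5 -3 5 / -5 0 -7]. Elementwise product with the kernel and sum: -5·1 + -3·2 + 5·3 + -5·1 + 0·1 + -7·2.

-15 3 -10
-10 -19 -25
24 -21 1
26 -14 12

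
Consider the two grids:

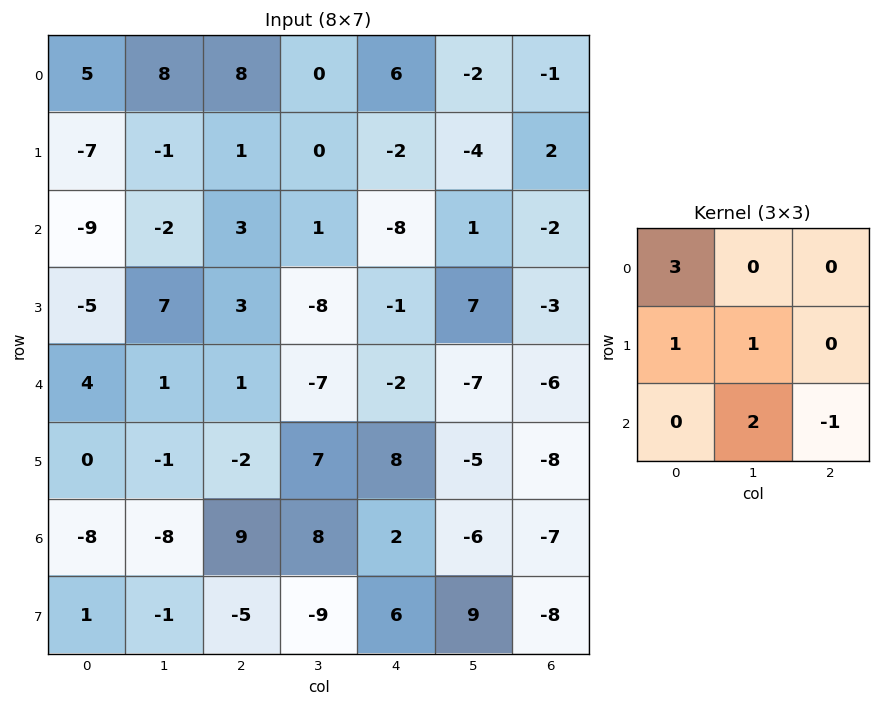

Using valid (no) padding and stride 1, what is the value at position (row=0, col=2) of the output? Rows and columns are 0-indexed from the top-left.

35

The receptive field on the input at this output position is [8 0 6 / 1 0 -2 / 3 1 -8]. Elementwise product with the kernel and sum: 8·3 + 1·1 + 0·1 + 1·2 + -8·-1.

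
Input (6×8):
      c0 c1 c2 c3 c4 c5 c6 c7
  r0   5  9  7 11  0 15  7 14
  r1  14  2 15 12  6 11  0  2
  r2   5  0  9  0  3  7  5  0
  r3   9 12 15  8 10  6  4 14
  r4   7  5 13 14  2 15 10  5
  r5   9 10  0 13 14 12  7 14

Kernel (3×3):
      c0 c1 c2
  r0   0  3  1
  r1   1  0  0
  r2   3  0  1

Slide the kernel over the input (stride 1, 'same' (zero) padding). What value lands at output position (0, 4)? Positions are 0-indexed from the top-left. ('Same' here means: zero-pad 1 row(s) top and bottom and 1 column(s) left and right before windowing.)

The receptive field on the zero-padded input at this output position is [0 0 0 / 11 0 15 / 12 6 11]. Elementwise product with the kernel and sum: 0·3 + 0·1 + 11·1 + 12·3 + 11·1.

58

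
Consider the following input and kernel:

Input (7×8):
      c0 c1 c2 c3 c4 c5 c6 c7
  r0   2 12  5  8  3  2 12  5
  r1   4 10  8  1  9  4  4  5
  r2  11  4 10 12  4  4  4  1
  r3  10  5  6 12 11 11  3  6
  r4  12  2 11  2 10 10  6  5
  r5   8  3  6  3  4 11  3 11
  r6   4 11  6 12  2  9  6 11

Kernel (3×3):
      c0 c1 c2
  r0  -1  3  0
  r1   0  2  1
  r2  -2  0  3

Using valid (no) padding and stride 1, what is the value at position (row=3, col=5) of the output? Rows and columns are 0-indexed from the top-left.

26

The receptive field on the input at this output position is [11 3 6 / 10 6 5 / 11 3 11]. Elementwise product with the kernel and sum: 11·-1 + 3·3 + 6·2 + 5·1 + 11·-2 + 11·3.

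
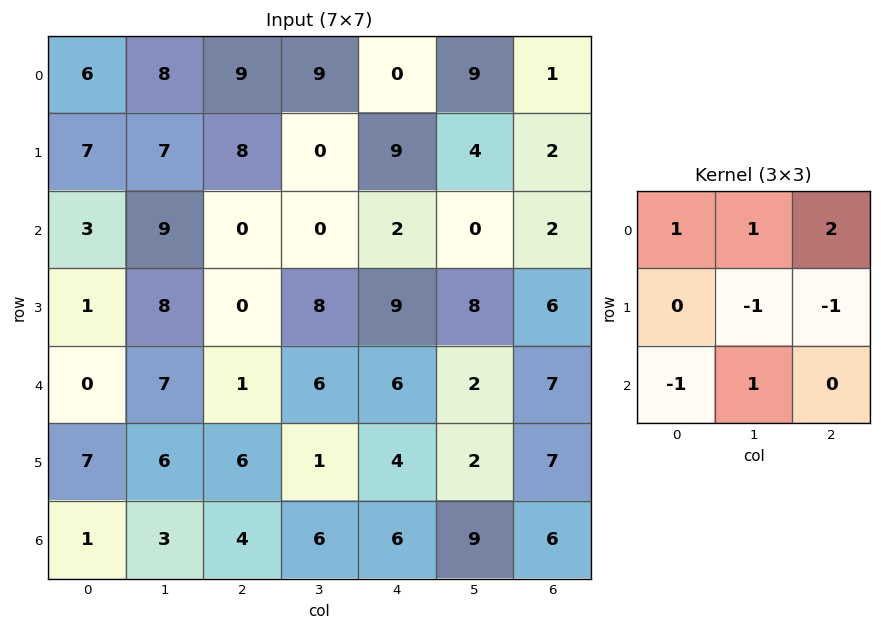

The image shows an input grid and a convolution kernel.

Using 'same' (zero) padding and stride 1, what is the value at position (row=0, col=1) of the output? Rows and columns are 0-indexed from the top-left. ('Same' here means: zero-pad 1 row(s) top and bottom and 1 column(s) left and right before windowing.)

-17

The receptive field on the zero-padded input at this output position is [0 0 0 / 6 8 9 / 7 7 8]. Elementwise product with the kernel and sum: 0·1 + 0·1 + 0·2 + 8·-1 + 9·-1 + 7·-1 + 7·1.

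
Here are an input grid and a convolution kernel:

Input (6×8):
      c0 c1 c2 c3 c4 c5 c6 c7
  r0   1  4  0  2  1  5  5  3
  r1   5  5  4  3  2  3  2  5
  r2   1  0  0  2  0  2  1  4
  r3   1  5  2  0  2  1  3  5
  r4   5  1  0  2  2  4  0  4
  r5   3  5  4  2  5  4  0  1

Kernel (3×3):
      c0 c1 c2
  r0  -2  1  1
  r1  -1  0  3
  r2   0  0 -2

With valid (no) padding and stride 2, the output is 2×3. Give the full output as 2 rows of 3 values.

Output[0,0]: The receptive field on the input at this output position is [1 4 0 / 5 5 4 / 1 0 0]. Elementwise product with the kernel and sum: 1·-2 + 4·1 + 0·1 + 5·-1 + 4·3 + 0·-2.
Output[0,1]: The receptive field on the input at this output position is [0 2 1 / 4 3 2 / 0 2 0]. Elementwise product with the kernel and sum: 0·-2 + 2·1 + 1·1 + 4·-1 + 2·3 + 0·-2.

9 5 10
3 2 10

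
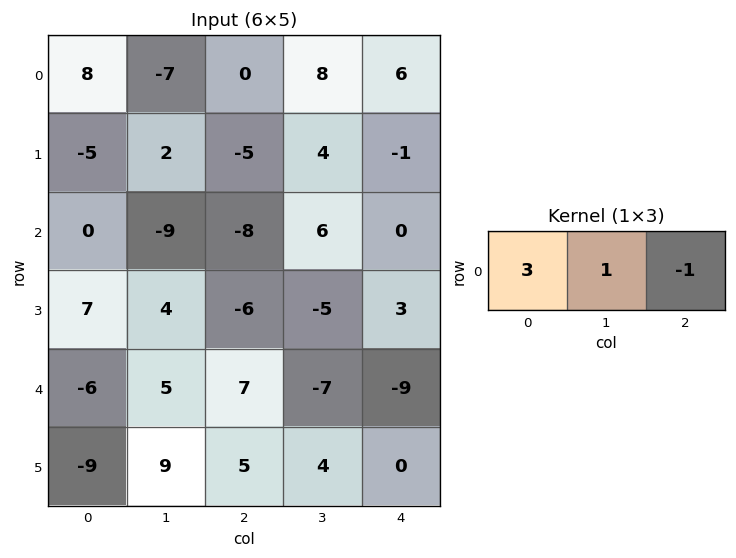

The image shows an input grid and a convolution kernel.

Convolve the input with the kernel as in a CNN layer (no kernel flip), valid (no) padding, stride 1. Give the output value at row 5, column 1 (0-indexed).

The receptive field on the input at this output position is [9 5 4]. Elementwise product with the kernel and sum: 9·3 + 5·1 + 4·-1.

28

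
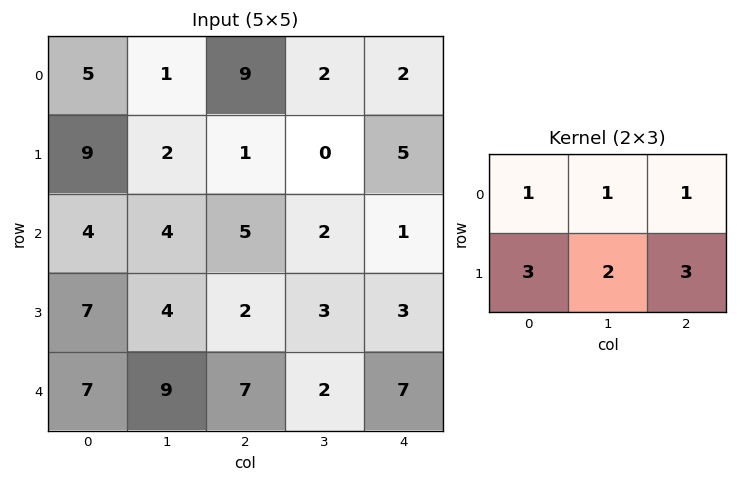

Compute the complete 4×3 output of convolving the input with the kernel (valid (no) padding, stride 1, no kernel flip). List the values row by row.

Output[0,0]: The receptive field on the input at this output position is [5 1 9 / 9 2 1]. Elementwise product with the kernel and sum: 5·1 + 1·1 + 9·1 + 9·3 + 2·2 + 1·3.

49 20 31
47 31 28
48 36 29
73 56 54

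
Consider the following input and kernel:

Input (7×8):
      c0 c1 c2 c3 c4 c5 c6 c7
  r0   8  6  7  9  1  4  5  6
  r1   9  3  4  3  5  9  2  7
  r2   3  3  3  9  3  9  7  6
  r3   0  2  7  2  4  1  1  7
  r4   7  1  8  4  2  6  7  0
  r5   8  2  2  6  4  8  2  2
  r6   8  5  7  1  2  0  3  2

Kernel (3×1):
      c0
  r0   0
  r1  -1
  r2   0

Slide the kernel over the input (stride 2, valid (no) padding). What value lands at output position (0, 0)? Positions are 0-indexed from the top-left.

-9

The receptive field on the input at this output position is [8 / 9 / 3]. Elementwise product with the kernel and sum: 9·-1.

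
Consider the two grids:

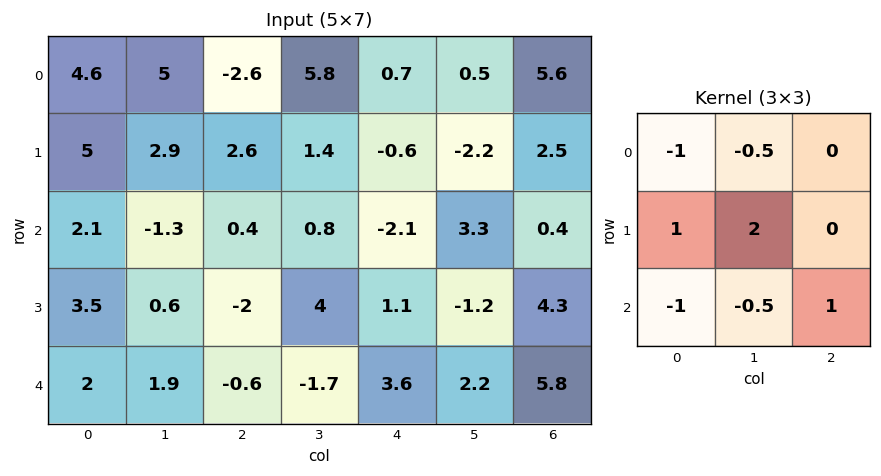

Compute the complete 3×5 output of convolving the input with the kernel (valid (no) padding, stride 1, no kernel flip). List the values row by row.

2.65 6.3 2.2 -2.4 -5.1
-12.75 -0.3 -0.2 -10.25 10
-0.3 -5.6 10.25 8.55 0.25

Output[0,0]: The receptive field on the input at this output position is [4.6 5 -2.6 / 5 2.9 2.6 / 2.1 -1.3 0.4]. Elementwise product with the kernel and sum: 4.6·-1 + 5·-0.5 + 5·1 + 2.9·2 + 2.1·-1 + -1.3·-0.5 + 0.4·1.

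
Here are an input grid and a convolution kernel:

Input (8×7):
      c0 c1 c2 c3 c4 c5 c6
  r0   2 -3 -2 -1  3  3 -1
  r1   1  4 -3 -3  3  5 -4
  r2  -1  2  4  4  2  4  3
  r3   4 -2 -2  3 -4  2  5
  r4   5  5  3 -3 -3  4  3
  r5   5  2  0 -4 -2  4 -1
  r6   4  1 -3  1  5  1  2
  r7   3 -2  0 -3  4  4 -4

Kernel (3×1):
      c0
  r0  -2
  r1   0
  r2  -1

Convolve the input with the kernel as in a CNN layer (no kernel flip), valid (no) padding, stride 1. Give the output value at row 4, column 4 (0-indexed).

The receptive field on the input at this output position is [-3 / -2 / 5]. Elementwise product with the kernel and sum: -3·-2 + 5·-1.

1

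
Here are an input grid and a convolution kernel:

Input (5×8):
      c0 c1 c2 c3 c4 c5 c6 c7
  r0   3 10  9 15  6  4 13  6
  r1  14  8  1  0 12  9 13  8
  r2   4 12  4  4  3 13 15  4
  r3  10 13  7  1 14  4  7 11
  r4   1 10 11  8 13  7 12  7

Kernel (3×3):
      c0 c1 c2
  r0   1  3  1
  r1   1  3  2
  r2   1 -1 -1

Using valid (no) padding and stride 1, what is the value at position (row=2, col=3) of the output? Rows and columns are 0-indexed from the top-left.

The receptive field on the input at this output position is [4 3 13 / 1 14 4 / 8 13 7]. Elementwise product with the kernel and sum: 4·1 + 3·3 + 13·1 + 1·1 + 14·3 + 4·2 + 8·1 + 13·-1 + 7·-1.

65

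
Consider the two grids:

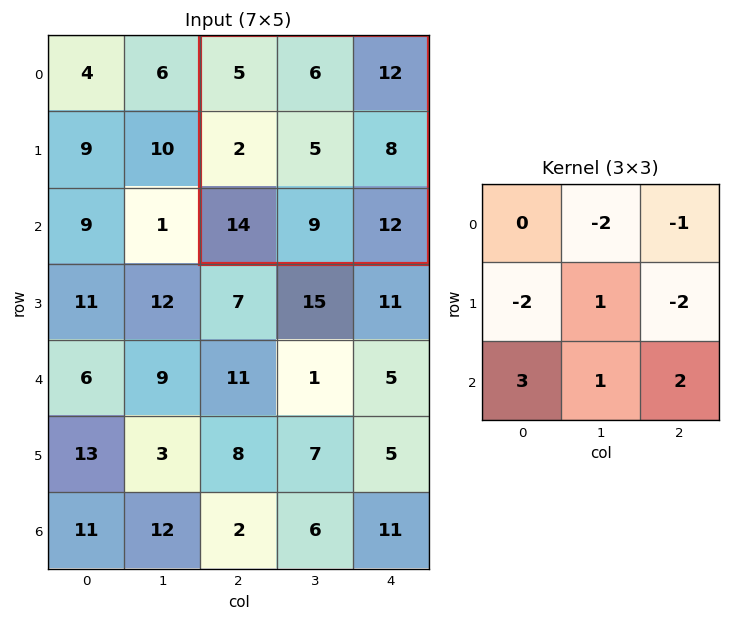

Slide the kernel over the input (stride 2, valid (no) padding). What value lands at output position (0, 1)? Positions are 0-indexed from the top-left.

The receptive field on the input at this output position is [5 6 12 / 2 5 8 / 14 9 12]. Elementwise product with the kernel and sum: 6·-2 + 12·-1 + 2·-2 + 5·1 + 8·-2 + 14·3 + 9·1 + 12·2.

36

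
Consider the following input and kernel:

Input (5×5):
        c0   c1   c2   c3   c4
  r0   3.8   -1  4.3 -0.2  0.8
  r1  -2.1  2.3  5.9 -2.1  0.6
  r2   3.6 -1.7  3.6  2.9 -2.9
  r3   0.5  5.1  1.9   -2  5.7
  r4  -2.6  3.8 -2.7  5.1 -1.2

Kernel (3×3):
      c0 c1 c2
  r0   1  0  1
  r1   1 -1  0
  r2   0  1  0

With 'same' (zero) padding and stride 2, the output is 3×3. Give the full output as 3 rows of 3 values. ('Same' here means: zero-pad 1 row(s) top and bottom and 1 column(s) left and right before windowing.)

-5.9 0.6 -0.4
-0.8 -3.2 9.4
7.7 9.6 4.3

Output[0,0]: The receptive field on the zero-padded input at this output position is [0 0 0 / 0 3.8 -1 / 0 -2.1 2.3]. Elementwise product with the kernel and sum: 0·1 + 0·1 + 0·1 + 3.8·-1 + -2.1·1.
Output[0,1]: The receptive field on the zero-padded input at this output position is [0 0 0 / -1 4.3 -0.2 / 2.3 5.9 -2.1]. Elementwise product with the kernel and sum: 0·1 + 0·1 + -1·1 + 4.3·-1 + 5.9·1.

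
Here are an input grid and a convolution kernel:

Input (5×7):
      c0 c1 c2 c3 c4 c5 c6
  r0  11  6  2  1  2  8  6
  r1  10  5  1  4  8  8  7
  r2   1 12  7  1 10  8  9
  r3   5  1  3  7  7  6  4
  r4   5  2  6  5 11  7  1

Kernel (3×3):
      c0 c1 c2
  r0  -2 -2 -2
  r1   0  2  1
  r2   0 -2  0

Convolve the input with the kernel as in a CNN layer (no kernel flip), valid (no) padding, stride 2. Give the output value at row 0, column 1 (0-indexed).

4

The receptive field on the input at this output position is [2 1 2 / 1 4 8 / 7 1 10]. Elementwise product with the kernel and sum: 2·-2 + 1·-2 + 2·-2 + 4·2 + 8·1 + 1·-2.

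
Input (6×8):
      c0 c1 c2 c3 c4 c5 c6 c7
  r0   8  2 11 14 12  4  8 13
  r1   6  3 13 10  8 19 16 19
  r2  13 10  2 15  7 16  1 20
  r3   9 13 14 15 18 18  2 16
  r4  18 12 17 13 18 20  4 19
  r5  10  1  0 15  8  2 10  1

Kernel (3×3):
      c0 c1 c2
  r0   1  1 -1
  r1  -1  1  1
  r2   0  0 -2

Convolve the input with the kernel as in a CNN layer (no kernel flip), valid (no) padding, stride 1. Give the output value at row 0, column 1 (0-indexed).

The receptive field on the input at this output position is [2 11 14 / 3 13 10 / 10 2 15]. Elementwise product with the kernel and sum: 2·1 + 11·1 + 14·-1 + 3·-1 + 13·1 + 10·1 + 15·-2.

-11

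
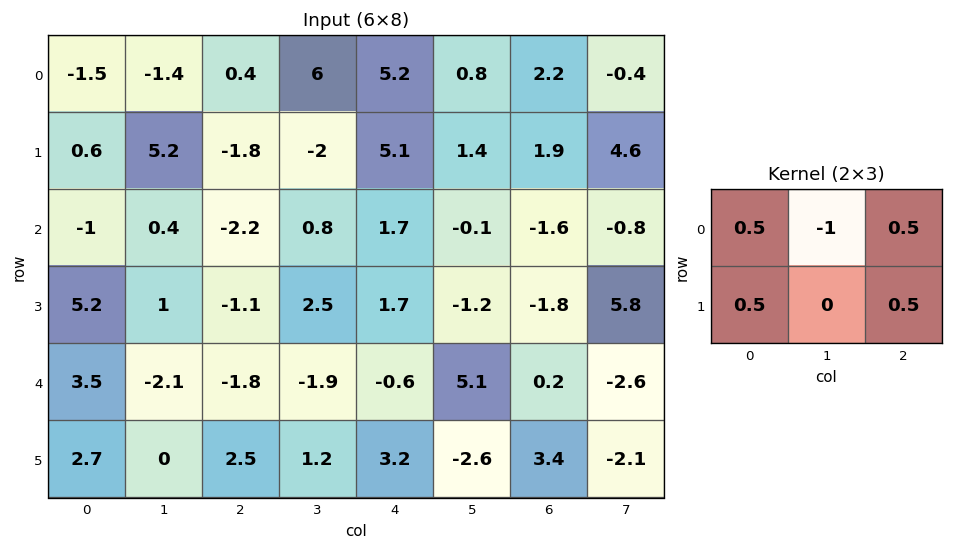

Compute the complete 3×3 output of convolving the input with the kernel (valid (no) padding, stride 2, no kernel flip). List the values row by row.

Output[0,0]: The receptive field on the input at this output position is [-1.5 -1.4 0.4 / 0.6 5.2 -1.8]. Elementwise product with the kernel and sum: -1.5·0.5 + -1.4·-1 + 0.4·0.5 + 0.6·0.5 + -1.8·0.5.

0.25 -1.55 6.4
0.05 -0.75 0.1
5.55 3.55 -2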